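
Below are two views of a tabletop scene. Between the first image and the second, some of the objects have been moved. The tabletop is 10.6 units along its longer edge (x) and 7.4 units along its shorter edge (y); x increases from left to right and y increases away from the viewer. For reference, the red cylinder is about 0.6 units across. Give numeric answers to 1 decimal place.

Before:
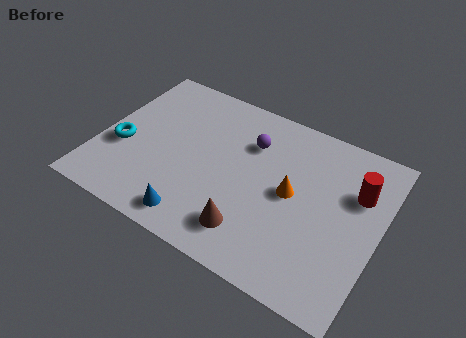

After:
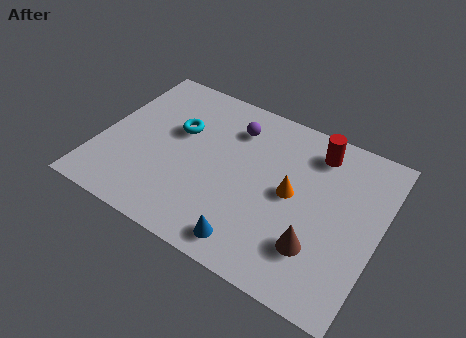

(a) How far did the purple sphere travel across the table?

0.8

The purple sphere moved from about (5.5, 5.3) to (4.8, 5.7), a distance of √(0.7² + 0.4²) ≈ 0.8.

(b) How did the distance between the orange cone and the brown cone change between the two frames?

-0.4

Before: roughly 2.6 units apart; after: 2.2. That's 0.4 units closer together.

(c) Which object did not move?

the orange cone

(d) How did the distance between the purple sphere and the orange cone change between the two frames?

+0.8

Before: roughly 2.3 units apart; after: 3.1. That's 0.8 units further apart.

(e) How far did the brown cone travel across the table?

2.5

From (6.1, 1.5) to (8.5, 2.0), the brown cone covered √(2.4² + 0.5²) ≈ 2.5 units.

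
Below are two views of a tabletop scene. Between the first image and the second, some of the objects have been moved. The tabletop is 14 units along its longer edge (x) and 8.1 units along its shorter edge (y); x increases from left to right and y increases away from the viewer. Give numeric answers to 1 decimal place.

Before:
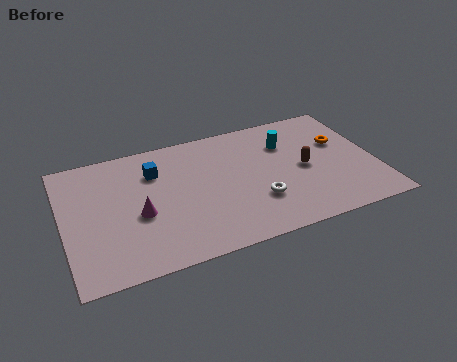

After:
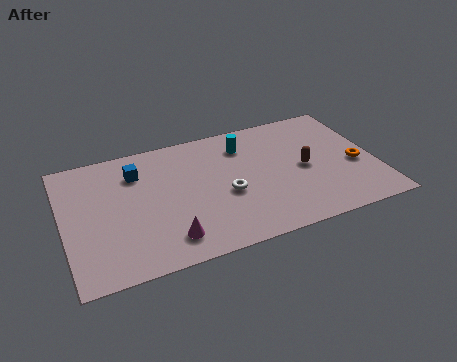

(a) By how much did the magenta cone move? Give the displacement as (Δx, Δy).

(1.1, -1.9)

From the two frames, the magenta cone sits at roughly (3.3, 3.4) before and (4.4, 1.5) after.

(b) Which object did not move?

the brown capsule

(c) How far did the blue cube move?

0.8

The blue cube was near (4.2, 5.9) before and (3.4, 6.1) after, so it travelled √(0.8² + 0.2²) ≈ 0.8 units.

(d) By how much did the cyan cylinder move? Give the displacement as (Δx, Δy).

(-1.9, 0.5)

The cyan cylinder was at about (10.2, 5.8) and moved to about (8.3, 6.3).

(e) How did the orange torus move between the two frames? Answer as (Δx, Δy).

(0.5, -1.7)

From the two frames, the orange torus sits at roughly (12.6, 5.1) before and (13.1, 3.4) after.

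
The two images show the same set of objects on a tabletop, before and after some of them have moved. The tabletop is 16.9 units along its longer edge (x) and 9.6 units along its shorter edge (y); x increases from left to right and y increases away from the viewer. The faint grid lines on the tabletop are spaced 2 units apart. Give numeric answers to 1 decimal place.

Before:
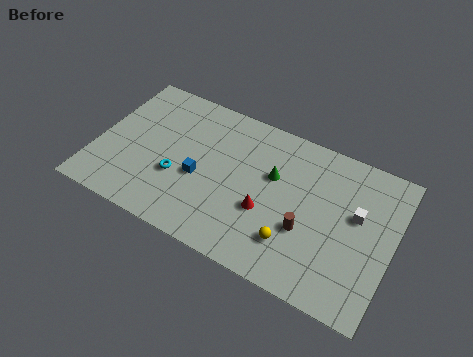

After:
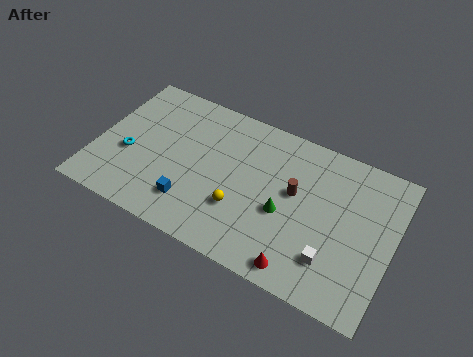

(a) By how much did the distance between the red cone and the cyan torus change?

+5.5

The distance was about 5.1 in the first image and 10.6 in the second, so they moved 5.5 units further apart.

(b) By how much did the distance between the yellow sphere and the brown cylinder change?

+2.4

They were about 1.3 units apart before and 3.7 after — 2.4 units further apart.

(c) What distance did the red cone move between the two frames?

3.4

The red cone moved from about (9.9, 3.6) to (12.2, 1.1), a distance of √(2.3² + 2.5²) ≈ 3.4.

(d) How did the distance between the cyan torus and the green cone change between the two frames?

+3.2

They were about 5.8 units apart before and 9.0 after — 3.2 units further apart.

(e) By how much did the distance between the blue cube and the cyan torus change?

+2.9

The distance was about 1.3 in the first image and 4.2 in the second, so they moved 2.9 units further apart.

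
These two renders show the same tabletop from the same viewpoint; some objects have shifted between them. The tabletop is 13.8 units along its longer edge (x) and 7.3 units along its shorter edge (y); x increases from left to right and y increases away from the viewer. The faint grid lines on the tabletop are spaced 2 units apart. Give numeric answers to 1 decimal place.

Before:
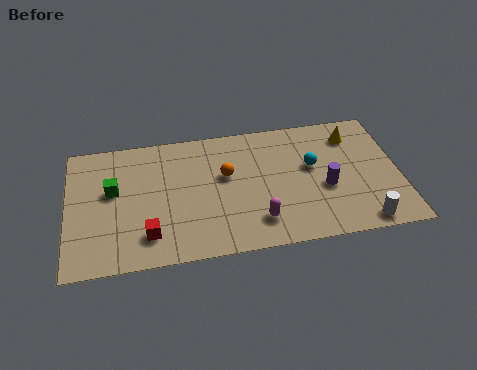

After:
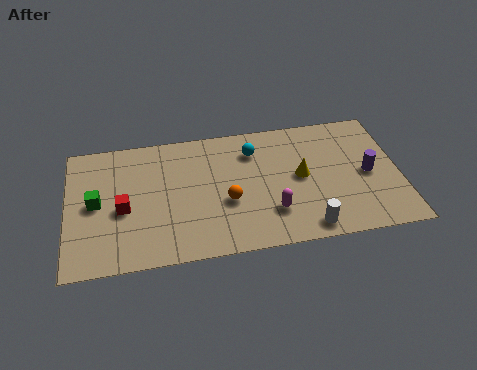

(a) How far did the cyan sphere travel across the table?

2.7

The cyan sphere was near (10.2, 4.3) before and (7.8, 5.6) after, so it travelled √(2.4² + 1.3²) ≈ 2.7 units.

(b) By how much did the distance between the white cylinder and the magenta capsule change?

-2.6

The distance was about 4.4 in the first image and 1.8 in the second, so they moved 2.6 units closer together.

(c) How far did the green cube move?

0.9

From (1.9, 4.3) to (1.2, 3.7), the green cube covered √(0.7² + 0.6²) ≈ 0.9 units.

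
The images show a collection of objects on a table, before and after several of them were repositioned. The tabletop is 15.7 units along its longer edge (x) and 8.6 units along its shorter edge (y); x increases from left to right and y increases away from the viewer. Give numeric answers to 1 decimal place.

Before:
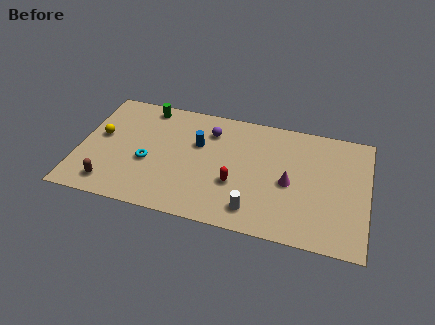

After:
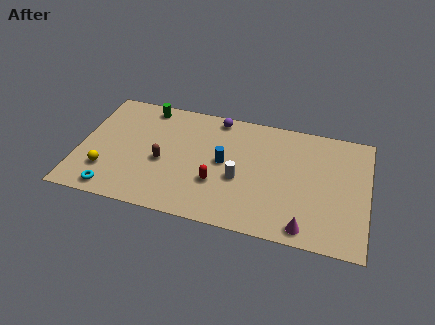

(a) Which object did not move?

the green cylinder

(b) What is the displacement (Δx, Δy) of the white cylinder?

(-0.9, 2.0)

The white cylinder started near (9.7, 1.5) and ended near (8.8, 3.5).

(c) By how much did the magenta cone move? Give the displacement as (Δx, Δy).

(1.0, -2.9)

The magenta cone was at about (11.5, 3.9) and moved to about (12.5, 1.0).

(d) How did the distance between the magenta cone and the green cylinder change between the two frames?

+2.3

They were about 8.9 units apart before and 11.2 after — 2.3 units further apart.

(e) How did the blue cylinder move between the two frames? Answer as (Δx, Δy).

(1.5, -1.0)

From the two frames, the blue cylinder sits at roughly (6.4, 5.5) before and (7.9, 4.5) after.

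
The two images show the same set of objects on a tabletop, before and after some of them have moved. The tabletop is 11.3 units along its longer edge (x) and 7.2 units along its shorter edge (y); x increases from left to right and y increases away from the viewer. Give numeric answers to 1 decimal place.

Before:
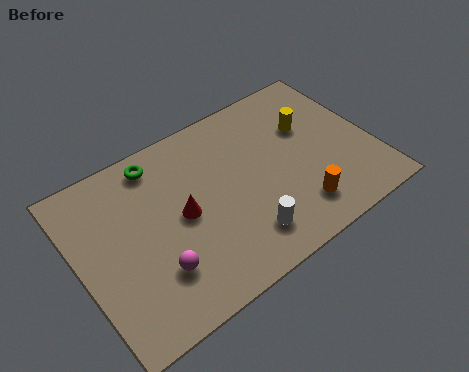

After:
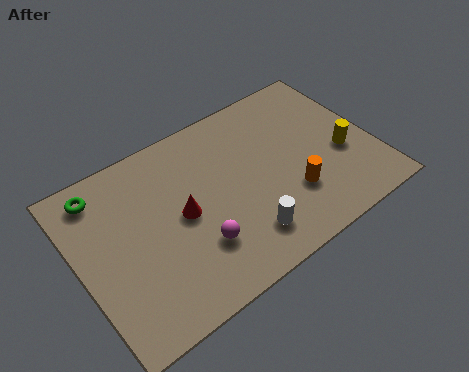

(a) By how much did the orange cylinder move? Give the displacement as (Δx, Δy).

(-0.1, 0.7)

From the two frames, the orange cylinder sits at roughly (8.0, 1.5) before and (7.9, 2.2) after.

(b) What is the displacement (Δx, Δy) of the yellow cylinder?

(1.0, -1.8)

The yellow cylinder was at about (9.1, 4.7) and moved to about (10.1, 2.9).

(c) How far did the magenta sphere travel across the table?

1.6

The magenta sphere moved from about (2.6, 2.0) to (4.2, 2.1), a distance of √(1.6² + 0.1²) ≈ 1.6.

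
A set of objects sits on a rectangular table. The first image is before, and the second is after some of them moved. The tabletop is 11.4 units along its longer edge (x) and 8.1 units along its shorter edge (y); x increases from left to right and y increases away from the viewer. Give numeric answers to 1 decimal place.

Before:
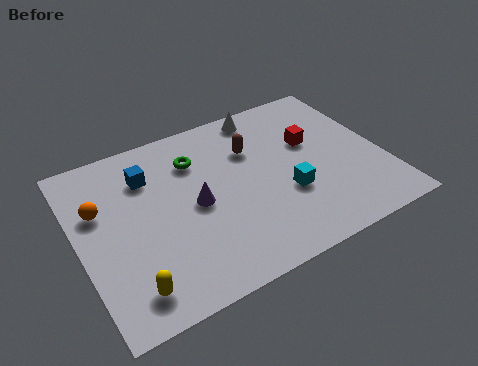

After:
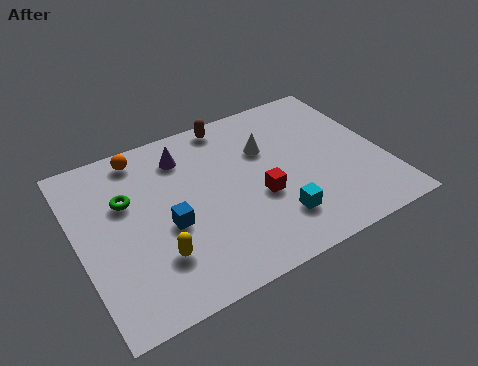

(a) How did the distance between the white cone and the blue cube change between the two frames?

-0.3

The distance was about 4.8 in the first image and 4.5 in the second, so they moved 0.3 units closer together.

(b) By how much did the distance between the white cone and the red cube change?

-0.4

The distance was about 2.7 in the first image and 2.3 in the second, so they moved 0.4 units closer together.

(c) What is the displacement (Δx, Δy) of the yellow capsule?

(1.1, 0.9)

From the two frames, the yellow capsule sits at roughly (1.5, 1.3) before and (2.6, 2.2) after.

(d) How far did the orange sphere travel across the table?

2.6

The orange sphere moved from about (0.9, 5.2) to (2.7, 7.1), a distance of √(1.8² + 1.9²) ≈ 2.6.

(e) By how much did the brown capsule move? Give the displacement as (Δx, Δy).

(-0.6, 1.7)

From the two frames, the brown capsule sits at roughly (6.7, 5.6) before and (6.1, 7.3) after.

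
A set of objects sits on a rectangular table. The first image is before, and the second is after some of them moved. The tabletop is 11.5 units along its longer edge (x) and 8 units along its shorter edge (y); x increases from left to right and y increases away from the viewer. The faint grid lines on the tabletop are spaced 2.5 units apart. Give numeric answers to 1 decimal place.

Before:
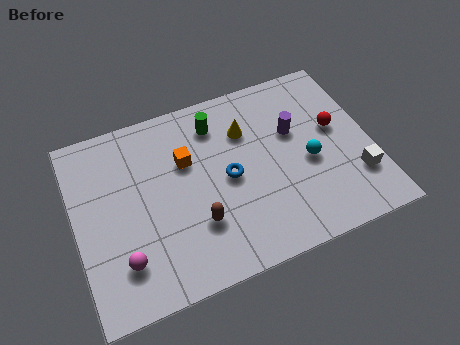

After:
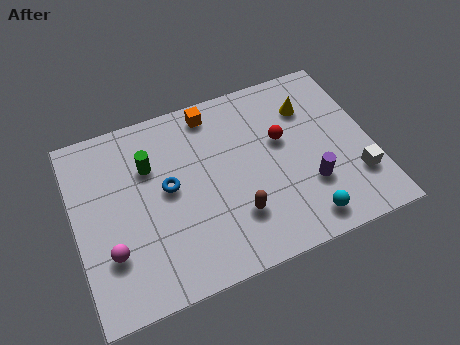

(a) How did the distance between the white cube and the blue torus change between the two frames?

+2.3

The distance was about 5.1 in the first image and 7.4 in the second, so they moved 2.3 units further apart.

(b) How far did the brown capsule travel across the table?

1.5

The brown capsule was near (4.5, 2.4) before and (6.0, 2.2) after, so it travelled √(1.5² + 0.2²) ≈ 1.5 units.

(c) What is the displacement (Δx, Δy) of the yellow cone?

(2.5, 0.2)

The yellow cone started near (6.8, 5.7) and ended near (9.3, 5.9).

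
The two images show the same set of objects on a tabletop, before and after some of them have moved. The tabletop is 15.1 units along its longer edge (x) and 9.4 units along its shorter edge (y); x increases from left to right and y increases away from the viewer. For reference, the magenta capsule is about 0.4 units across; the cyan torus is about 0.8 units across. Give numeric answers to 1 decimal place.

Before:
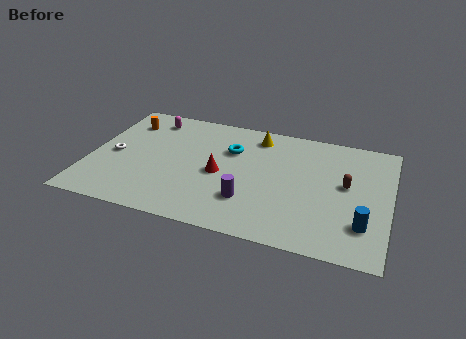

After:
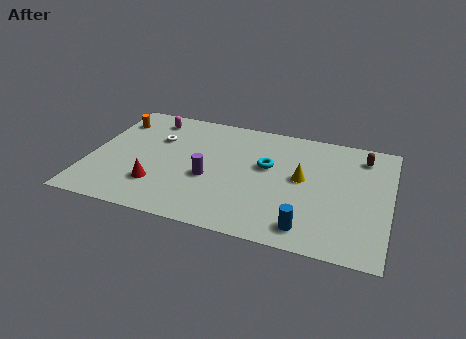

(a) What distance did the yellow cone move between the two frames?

3.8

From (8.2, 7.9) to (10.7, 5.1), the yellow cone covered √(2.5² + 2.8²) ≈ 3.8 units.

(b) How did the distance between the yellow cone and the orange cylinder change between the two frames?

+3.3

They were about 6.7 units apart before and 10.0 after — 3.3 units further apart.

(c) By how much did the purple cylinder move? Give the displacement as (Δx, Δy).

(-2.1, 1.2)

From the two frames, the purple cylinder sits at roughly (8.2, 2.6) before and (6.1, 3.8) after.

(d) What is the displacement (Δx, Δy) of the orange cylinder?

(-0.6, 0.0)

The orange cylinder started near (1.5, 7.3) and ended near (0.9, 7.3).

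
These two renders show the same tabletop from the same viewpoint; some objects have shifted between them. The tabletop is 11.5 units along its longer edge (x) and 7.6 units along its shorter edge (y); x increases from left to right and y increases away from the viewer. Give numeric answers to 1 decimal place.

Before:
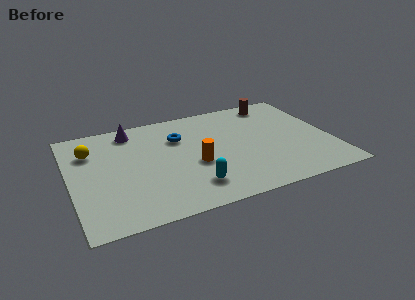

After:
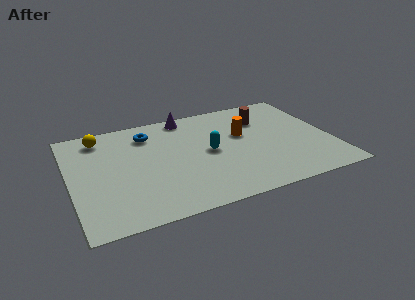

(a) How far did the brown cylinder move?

1.3

From (9.4, 6.6) to (8.7, 5.5), the brown cylinder covered √(0.7² + 1.1²) ≈ 1.3 units.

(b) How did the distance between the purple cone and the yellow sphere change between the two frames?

+1.8

Before: roughly 2.1 units apart; after: 3.9. That's 1.8 units further apart.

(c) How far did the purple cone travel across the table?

2.5

The purple cone was near (2.9, 6.5) before and (5.4, 6.8) after, so it travelled √(2.5² + 0.3²) ≈ 2.5 units.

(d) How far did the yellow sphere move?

1.0

The yellow sphere was near (1.0, 5.5) before and (1.5, 6.4) after, so it travelled √(0.5² + 0.9²) ≈ 1.0 units.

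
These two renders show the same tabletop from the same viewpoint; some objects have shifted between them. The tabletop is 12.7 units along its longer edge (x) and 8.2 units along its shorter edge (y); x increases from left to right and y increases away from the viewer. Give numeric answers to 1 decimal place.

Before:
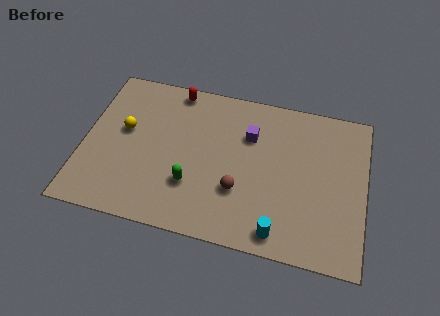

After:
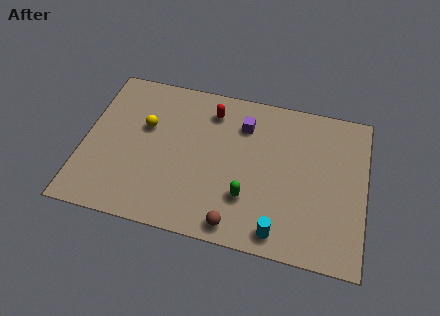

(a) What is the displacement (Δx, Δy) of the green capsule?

(2.5, -0.1)

The green capsule started near (5.0, 2.5) and ended near (7.5, 2.4).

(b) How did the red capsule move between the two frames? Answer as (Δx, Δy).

(1.7, -0.8)

From the two frames, the red capsule sits at roughly (3.9, 7.4) before and (5.6, 6.6) after.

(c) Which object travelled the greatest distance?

the green capsule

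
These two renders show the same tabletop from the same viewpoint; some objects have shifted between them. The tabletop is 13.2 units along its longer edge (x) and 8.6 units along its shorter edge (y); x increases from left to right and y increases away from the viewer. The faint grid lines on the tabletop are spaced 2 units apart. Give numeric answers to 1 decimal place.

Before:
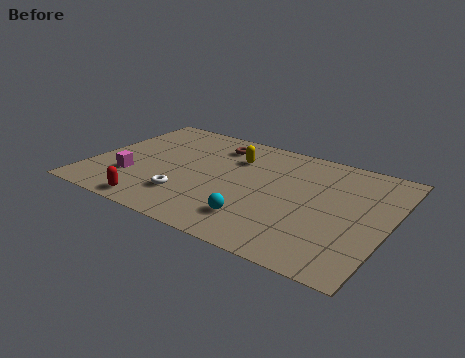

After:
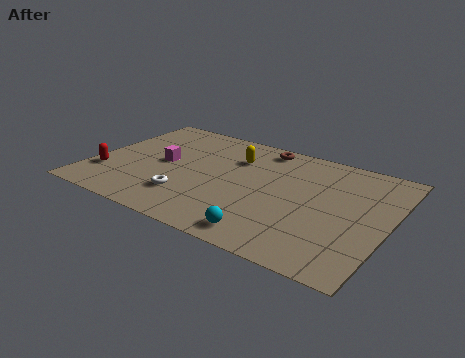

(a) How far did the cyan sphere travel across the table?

1.0

The cyan sphere moved from about (7.8, 1.9) to (8.4, 1.1), a distance of √(0.6² + 0.8²) ≈ 1.0.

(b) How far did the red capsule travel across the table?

3.0

From (3.4, 0.9) to (0.8, 2.4), the red capsule covered √(2.6² + 1.5²) ≈ 3.0 units.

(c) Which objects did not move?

the yellow capsule and the white torus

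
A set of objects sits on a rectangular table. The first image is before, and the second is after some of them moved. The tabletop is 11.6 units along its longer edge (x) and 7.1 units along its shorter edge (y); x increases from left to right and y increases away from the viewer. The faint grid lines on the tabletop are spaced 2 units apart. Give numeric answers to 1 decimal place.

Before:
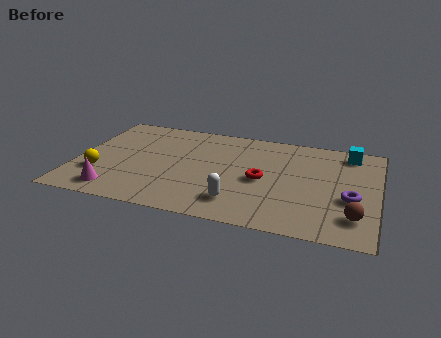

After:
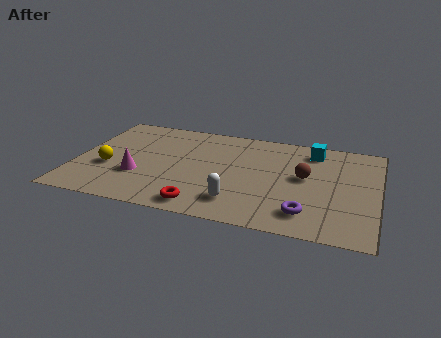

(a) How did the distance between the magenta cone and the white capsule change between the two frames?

-0.7

The distance was about 4.7 in the first image and 4.0 in the second, so they moved 0.7 units closer together.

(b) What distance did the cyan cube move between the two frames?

1.4

The cyan cube moved from about (10.4, 6.1) to (9.0, 5.9), a distance of √(1.4² + 0.2²) ≈ 1.4.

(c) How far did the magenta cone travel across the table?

1.5

From (1.7, 1.1) to (2.5, 2.4), the magenta cone covered √(0.8² + 1.3²) ≈ 1.5 units.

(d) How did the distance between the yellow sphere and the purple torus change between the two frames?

-1.8

The distance was about 9.6 in the first image and 7.8 in the second, so they moved 1.8 units closer together.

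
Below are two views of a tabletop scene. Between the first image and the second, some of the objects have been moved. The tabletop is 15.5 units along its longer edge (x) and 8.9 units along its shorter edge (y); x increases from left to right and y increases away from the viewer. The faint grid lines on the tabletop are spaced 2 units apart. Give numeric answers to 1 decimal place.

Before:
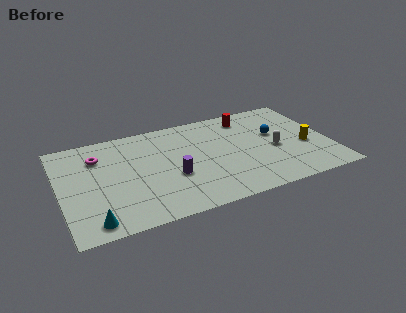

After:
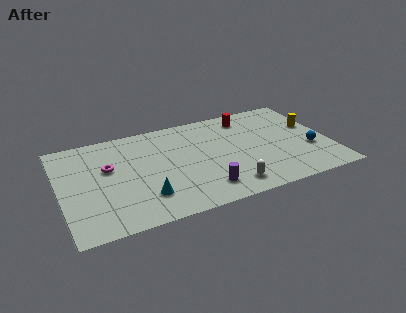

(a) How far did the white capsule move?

3.9

The white capsule moved from about (12.3, 3.9) to (9.3, 1.4), a distance of √(3.0² + 2.5²) ≈ 3.9.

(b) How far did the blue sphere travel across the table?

2.8

The blue sphere was near (12.5, 5.3) before and (14.3, 3.2) after, so it travelled √(1.8² + 2.1²) ≈ 2.8 units.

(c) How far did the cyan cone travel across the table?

3.2

The cyan cone was near (1.6, 1.1) before and (4.6, 2.2) after, so it travelled √(3.0² + 1.1²) ≈ 3.2 units.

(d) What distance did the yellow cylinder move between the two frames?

1.9

The yellow cylinder moved from about (14.1, 3.6) to (14.7, 5.4), a distance of √(0.6² + 1.8²) ≈ 1.9.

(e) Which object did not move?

the red cylinder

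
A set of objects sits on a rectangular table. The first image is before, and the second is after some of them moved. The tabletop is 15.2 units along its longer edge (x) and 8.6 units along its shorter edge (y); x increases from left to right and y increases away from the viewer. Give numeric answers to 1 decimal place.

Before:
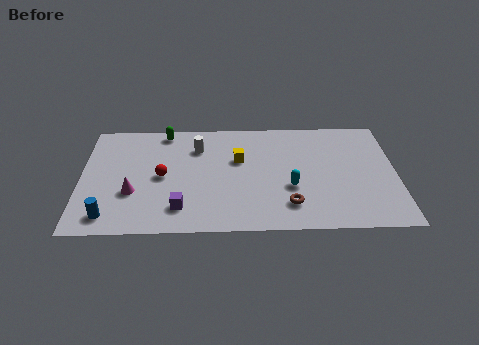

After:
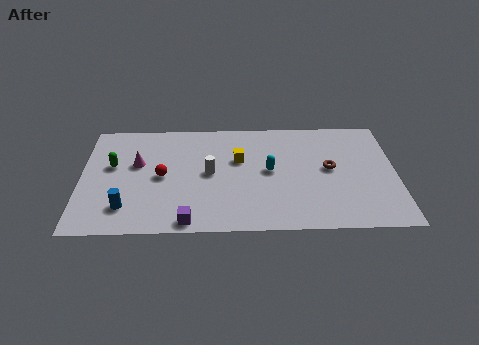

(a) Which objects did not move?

the yellow cube and the red sphere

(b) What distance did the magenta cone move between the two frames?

2.2

The magenta cone was near (2.5, 3.0) before and (2.7, 5.2) after, so it travelled √(0.2² + 2.2²) ≈ 2.2 units.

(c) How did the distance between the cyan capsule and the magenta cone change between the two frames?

-1.2

Before: roughly 7.6 units apart; after: 6.4. That's 1.2 units closer together.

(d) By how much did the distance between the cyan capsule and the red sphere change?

-1.1

The distance was about 6.3 in the first image and 5.2 in the second, so they moved 1.1 units closer together.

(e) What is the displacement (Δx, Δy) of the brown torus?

(2.0, 2.7)

The brown torus started near (10.0, 1.9) and ended near (12.0, 4.6).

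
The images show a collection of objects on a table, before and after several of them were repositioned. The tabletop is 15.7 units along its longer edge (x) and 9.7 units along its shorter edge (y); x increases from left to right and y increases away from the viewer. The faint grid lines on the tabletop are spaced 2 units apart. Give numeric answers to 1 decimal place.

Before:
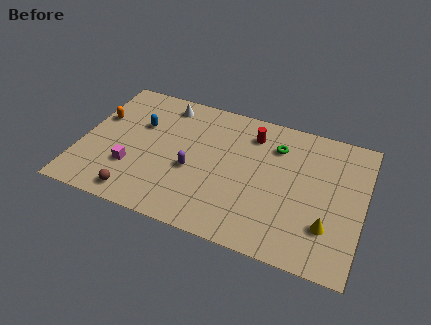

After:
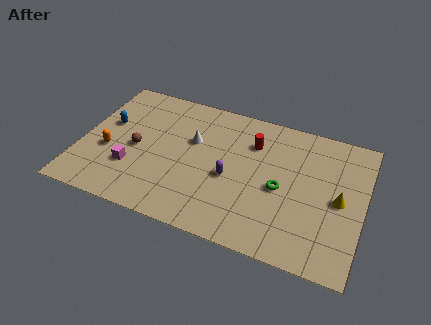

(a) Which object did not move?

the magenta cube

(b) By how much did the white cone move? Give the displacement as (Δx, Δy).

(1.8, -2.2)

The white cone started near (4.3, 8.3) and ended near (6.1, 6.1).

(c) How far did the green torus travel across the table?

2.9

The green torus moved from about (10.7, 7.3) to (11.2, 4.4), a distance of √(0.5² + 2.9²) ≈ 2.9.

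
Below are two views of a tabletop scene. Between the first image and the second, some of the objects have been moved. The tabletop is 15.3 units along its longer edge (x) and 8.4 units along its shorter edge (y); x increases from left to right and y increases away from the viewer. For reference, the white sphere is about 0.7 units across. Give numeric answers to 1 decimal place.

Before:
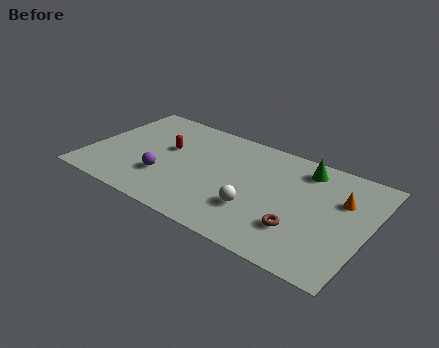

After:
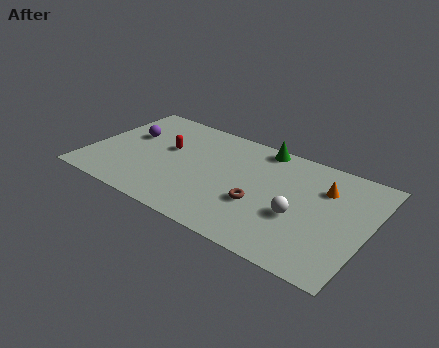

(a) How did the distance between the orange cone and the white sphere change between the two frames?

-2.3

The distance was about 5.2 in the first image and 2.9 in the second, so they moved 2.3 units closer together.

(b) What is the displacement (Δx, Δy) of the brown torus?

(-2.3, 0.7)

The brown torus started near (11.9, 2.4) and ended near (9.6, 3.1).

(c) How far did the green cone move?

2.6

The green cone was near (11.5, 7.0) before and (9.0, 7.6) after, so it travelled √(2.5² + 0.6²) ≈ 2.6 units.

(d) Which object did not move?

the red capsule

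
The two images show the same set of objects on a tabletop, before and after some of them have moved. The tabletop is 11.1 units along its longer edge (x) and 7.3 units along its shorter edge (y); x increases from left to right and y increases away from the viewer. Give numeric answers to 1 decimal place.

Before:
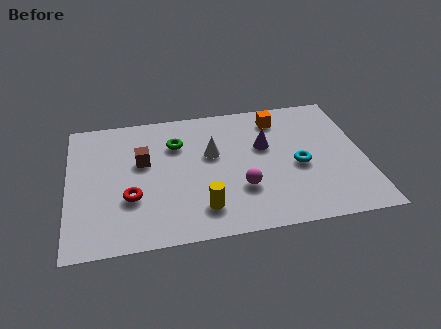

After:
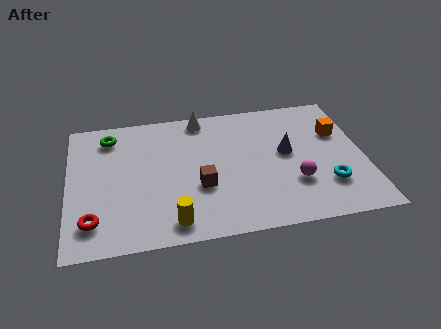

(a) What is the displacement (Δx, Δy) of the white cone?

(-0.3, 2.1)

The white cone was at about (5.4, 4.4) and moved to about (5.1, 6.5).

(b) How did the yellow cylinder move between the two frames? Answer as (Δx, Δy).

(-1.1, -0.5)

From the two frames, the yellow cylinder sits at roughly (4.9, 1.5) before and (3.8, 1.0) after.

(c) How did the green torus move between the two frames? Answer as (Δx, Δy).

(-2.5, 0.8)

From the two frames, the green torus sits at roughly (4.1, 5.2) before and (1.6, 6.0) after.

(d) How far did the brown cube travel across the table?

2.7

The brown cube moved from about (2.8, 4.4) to (4.9, 2.7), a distance of √(2.1² + 1.7²) ≈ 2.7.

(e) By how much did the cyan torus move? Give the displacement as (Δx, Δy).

(1.0, -1.2)

The cyan torus started near (8.6, 3.2) and ended near (9.6, 2.0).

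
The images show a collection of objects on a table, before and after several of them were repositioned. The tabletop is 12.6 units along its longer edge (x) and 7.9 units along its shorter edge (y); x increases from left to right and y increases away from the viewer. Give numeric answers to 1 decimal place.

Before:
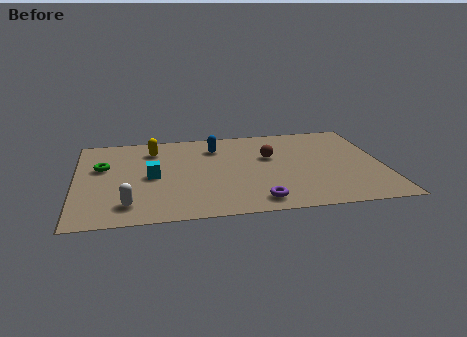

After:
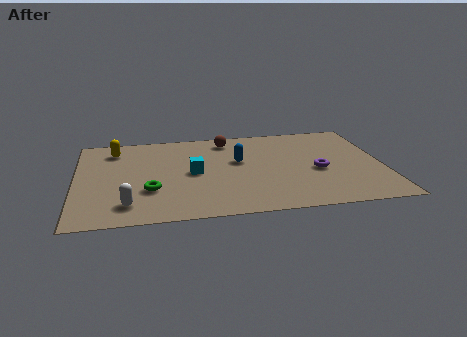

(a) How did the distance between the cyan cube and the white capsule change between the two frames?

+1.1

They were about 2.5 units apart before and 3.6 after — 1.1 units further apart.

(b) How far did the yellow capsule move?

1.6

From (3.2, 6.2) to (1.6, 6.4), the yellow capsule covered √(1.6² + 0.2²) ≈ 1.6 units.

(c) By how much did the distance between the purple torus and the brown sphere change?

+1.0

Before: roughly 3.9 units apart; after: 4.9. That's 1.0 units further apart.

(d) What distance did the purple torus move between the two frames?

3.5

The purple torus was near (7.3, 1.1) before and (9.9, 3.4) after, so it travelled √(2.6² + 2.3²) ≈ 3.5 units.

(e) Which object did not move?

the white capsule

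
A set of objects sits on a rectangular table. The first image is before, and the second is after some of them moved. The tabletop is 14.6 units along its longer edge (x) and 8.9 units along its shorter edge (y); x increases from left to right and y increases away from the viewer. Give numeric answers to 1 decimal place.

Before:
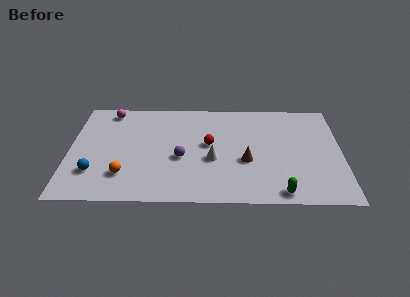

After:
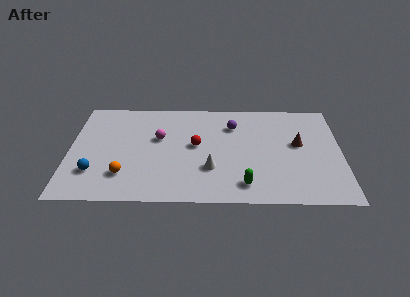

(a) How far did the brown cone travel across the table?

3.2

The brown cone moved from about (9.5, 3.5) to (12.3, 5.0), a distance of √(2.8² + 1.5²) ≈ 3.2.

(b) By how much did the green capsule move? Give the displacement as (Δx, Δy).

(-1.9, 0.6)

From the two frames, the green capsule sits at roughly (11.3, 0.9) before and (9.4, 1.5) after.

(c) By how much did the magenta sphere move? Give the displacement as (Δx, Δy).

(2.7, -2.4)

The magenta sphere started near (2.1, 7.8) and ended near (4.8, 5.4).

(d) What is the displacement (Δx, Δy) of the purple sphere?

(2.8, 2.9)

The purple sphere started near (6.0, 3.7) and ended near (8.8, 6.6).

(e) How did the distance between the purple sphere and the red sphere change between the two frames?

+0.8

The distance was about 1.9 in the first image and 2.7 in the second, so they moved 0.8 units further apart.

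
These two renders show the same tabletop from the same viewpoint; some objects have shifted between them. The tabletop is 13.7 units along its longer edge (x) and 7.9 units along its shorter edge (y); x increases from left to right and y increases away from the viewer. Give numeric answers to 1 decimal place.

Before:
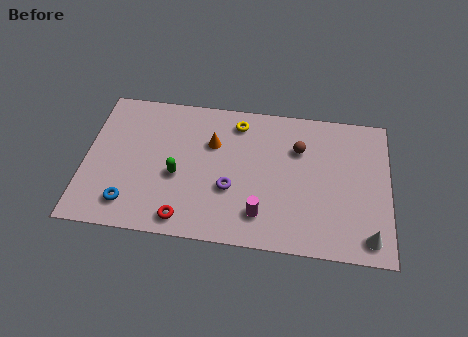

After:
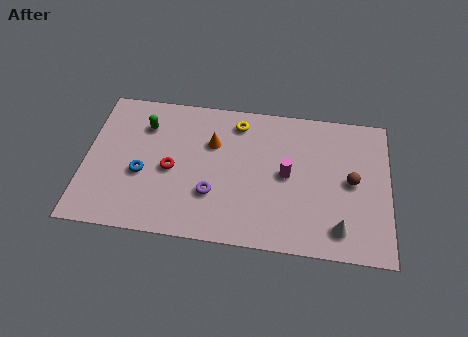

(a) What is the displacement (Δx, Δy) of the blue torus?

(0.5, 1.7)

From the two frames, the blue torus sits at roughly (2.1, 1.5) before and (2.6, 3.2) after.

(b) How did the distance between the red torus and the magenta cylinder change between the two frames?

+1.7

They were about 3.5 units apart before and 5.2 after — 1.7 units further apart.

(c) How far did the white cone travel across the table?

1.3

The white cone moved from about (12.8, 1.1) to (11.5, 1.4), a distance of √(1.3² + 0.3²) ≈ 1.3.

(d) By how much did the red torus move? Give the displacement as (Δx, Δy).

(-0.7, 2.6)

From the two frames, the red torus sits at roughly (4.6, 1.0) before and (3.9, 3.6) after.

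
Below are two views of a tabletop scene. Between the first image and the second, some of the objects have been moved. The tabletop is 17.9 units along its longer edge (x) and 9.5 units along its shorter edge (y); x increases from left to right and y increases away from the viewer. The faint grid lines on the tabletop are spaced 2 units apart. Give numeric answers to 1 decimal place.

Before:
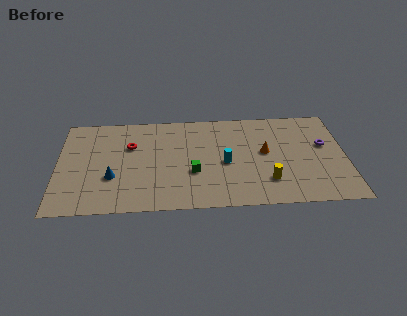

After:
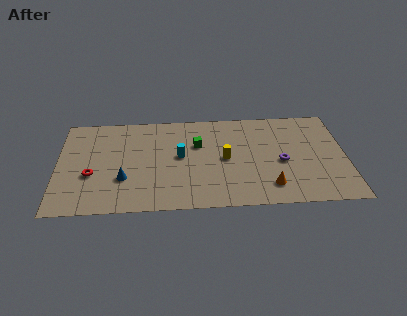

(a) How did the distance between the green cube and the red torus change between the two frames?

+2.3

Before: roughly 4.8 units apart; after: 7.1. That's 2.3 units further apart.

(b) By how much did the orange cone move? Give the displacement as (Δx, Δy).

(0.2, -3.3)

The orange cone was at about (12.9, 5.2) and moved to about (13.1, 1.9).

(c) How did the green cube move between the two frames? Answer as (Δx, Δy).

(0.3, 2.7)

The green cube started near (8.4, 3.5) and ended near (8.7, 6.2).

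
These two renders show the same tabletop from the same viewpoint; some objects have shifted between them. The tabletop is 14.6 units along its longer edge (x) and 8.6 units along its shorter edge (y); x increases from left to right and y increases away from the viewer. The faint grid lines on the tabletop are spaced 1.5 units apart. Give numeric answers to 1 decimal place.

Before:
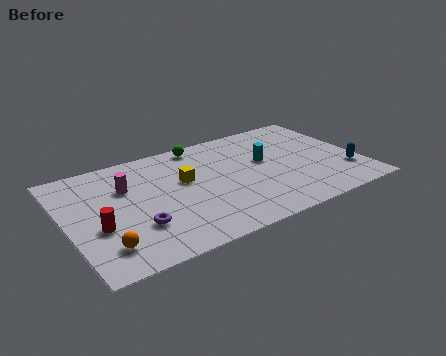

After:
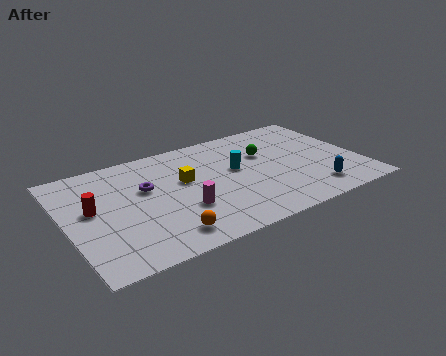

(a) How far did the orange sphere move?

2.9

The orange sphere was near (1.5, 1.8) before and (4.4, 1.4) after, so it travelled √(2.9² + 0.4²) ≈ 2.9 units.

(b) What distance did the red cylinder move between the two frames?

1.5

From (1.4, 3.3) to (1.3, 4.8), the red cylinder covered √(0.1² + 1.5²) ≈ 1.5 units.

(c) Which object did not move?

the yellow cube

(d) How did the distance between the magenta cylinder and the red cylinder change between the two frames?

+1.6

The distance was about 3.0 in the first image and 4.6 in the second, so they moved 1.6 units further apart.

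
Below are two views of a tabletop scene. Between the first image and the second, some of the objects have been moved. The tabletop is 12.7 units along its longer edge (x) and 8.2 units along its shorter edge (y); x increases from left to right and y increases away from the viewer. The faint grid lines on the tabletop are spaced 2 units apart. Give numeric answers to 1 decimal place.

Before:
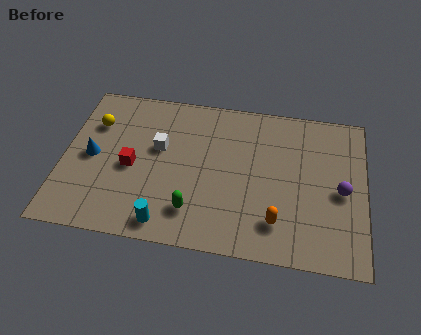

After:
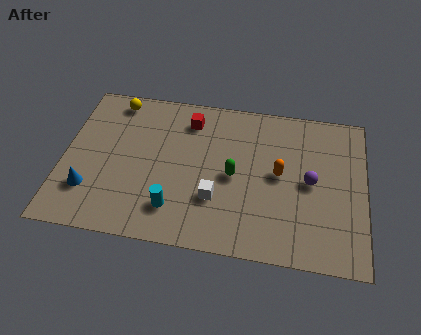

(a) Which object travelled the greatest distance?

the red cube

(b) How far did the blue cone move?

1.8

The blue cone moved from about (1.2, 4.0) to (1.2, 2.2), a distance of √(0.0² + 1.8²) ≈ 1.8.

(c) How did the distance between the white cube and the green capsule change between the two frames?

-2.0

They were about 3.5 units apart before and 1.5 after — 2.0 units closer together.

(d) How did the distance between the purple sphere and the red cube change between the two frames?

-3.0

They were about 8.8 units apart before and 5.8 after — 3.0 units closer together.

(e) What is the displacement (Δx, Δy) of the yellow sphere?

(0.8, 1.4)

The yellow sphere was at about (1.2, 5.8) and moved to about (2.0, 7.2).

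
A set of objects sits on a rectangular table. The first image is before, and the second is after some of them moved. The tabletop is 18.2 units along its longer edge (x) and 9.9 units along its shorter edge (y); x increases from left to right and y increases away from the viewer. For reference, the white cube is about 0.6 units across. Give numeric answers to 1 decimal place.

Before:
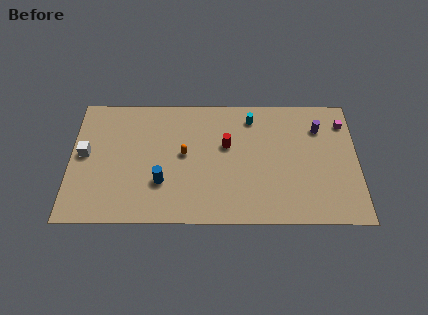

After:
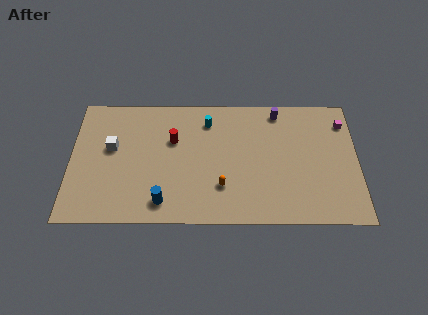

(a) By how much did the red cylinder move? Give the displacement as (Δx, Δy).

(-3.4, 0.4)

The red cylinder was at about (9.9, 6.0) and moved to about (6.5, 6.4).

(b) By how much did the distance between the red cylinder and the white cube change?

-5.1

They were about 9.0 units apart before and 3.9 after — 5.1 units closer together.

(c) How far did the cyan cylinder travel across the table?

2.8

The cyan cylinder moved from about (11.5, 8.2) to (8.7, 7.9), a distance of √(2.8² + 0.3²) ≈ 2.8.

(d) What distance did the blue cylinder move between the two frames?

1.5

The blue cylinder moved from about (5.8, 3.1) to (5.9, 1.6), a distance of √(0.1² + 1.5²) ≈ 1.5.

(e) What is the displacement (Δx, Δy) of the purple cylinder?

(-2.6, 1.3)

The purple cylinder started near (15.8, 7.4) and ended near (13.2, 8.7).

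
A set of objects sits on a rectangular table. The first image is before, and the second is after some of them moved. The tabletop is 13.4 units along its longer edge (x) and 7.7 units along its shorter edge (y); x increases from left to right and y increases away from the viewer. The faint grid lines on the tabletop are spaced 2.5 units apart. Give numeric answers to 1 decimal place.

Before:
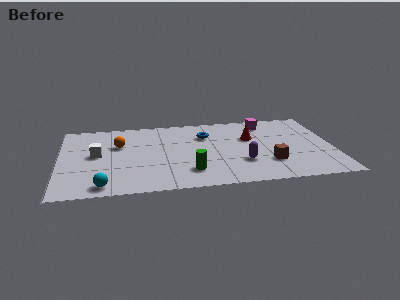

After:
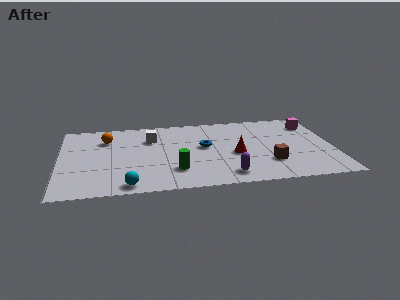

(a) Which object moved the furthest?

the white cube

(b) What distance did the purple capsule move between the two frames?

1.4

The purple capsule moved from about (8.9, 2.4) to (8.1, 1.2), a distance of √(0.8² + 1.2²) ≈ 1.4.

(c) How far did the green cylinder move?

0.7

From (6.3, 1.8) to (5.6, 2.0), the green cylinder covered √(0.7² + 0.2²) ≈ 0.7 units.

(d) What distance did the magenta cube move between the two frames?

2.3

The magenta cube was near (10.2, 6.4) before and (12.5, 6.0) after, so it travelled √(2.3² + 0.4²) ≈ 2.3 units.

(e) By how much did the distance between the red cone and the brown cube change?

-0.9

Before: roughly 2.8 units apart; after: 1.9. That's 0.9 units closer together.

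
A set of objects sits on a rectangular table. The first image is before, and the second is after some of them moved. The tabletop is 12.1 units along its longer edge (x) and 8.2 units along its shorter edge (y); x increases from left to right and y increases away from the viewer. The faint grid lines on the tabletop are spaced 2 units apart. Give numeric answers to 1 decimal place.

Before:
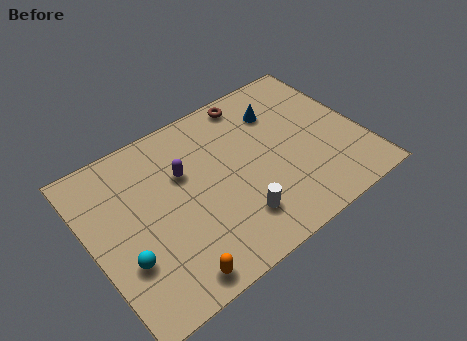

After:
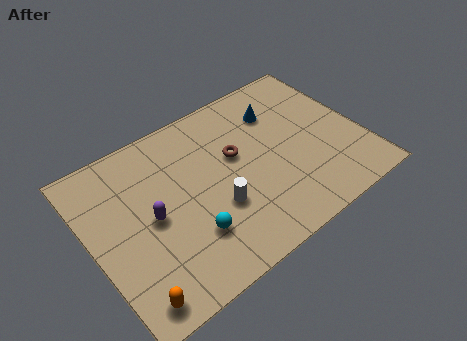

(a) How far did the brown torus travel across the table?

2.7

The brown torus was near (7.8, 7.3) before and (6.6, 4.9) after, so it travelled √(1.2² + 2.4²) ≈ 2.7 units.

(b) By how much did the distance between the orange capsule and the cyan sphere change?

+0.7

They were about 2.5 units apart before and 3.2 after — 0.7 units further apart.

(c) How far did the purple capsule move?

2.1

From (4.3, 5.3) to (2.6, 4.0), the purple capsule covered √(1.7² + 1.3²) ≈ 2.1 units.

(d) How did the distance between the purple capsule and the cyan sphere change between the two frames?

-1.8

They were about 4.0 units apart before and 2.2 after — 1.8 units closer together.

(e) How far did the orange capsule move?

1.8

The orange capsule was near (2.9, 0.9) before and (1.1, 1.0) after, so it travelled √(1.8² + 0.1²) ≈ 1.8 units.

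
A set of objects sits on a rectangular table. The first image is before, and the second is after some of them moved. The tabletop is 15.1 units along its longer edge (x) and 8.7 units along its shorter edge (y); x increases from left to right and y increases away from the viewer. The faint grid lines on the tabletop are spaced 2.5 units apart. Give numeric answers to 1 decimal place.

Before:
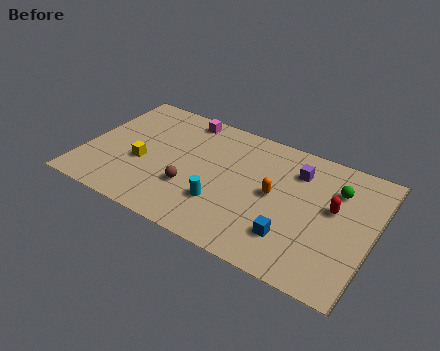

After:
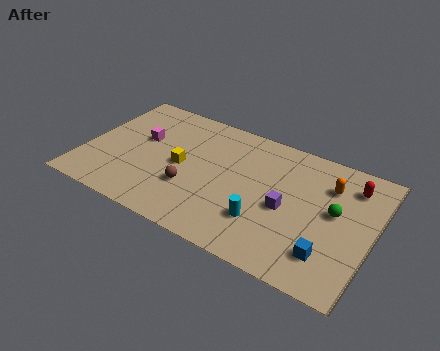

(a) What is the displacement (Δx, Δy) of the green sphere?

(0.1, -1.5)

From the two frames, the green sphere sits at roughly (13.0, 6.3) before and (13.1, 4.8) after.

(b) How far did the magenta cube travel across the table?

3.1

The magenta cube was near (4.7, 7.7) before and (2.8, 5.2) after, so it travelled √(1.9² + 2.5²) ≈ 3.1 units.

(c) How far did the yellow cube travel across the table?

2.1

The yellow cube was near (3.1, 3.5) before and (5.1, 4.2) after, so it travelled √(2.0² + 0.7²) ≈ 2.1 units.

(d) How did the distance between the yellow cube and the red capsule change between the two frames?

-1.0

The distance was about 10.0 in the first image and 9.0 in the second, so they moved 1.0 units closer together.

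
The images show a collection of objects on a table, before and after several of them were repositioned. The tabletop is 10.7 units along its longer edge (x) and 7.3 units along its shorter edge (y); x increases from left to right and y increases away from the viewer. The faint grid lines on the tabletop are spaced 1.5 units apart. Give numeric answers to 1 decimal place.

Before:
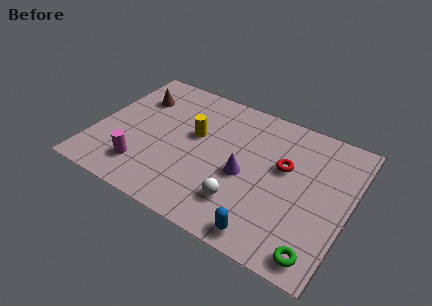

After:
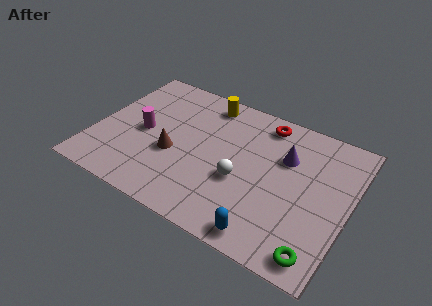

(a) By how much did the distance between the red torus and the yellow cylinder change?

-1.3

They were about 3.8 units apart before and 2.5 after — 1.3 units closer together.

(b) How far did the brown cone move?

3.1

The brown cone was near (1.4, 5.3) before and (3.4, 2.9) after, so it travelled √(2.0² + 2.4²) ≈ 3.1 units.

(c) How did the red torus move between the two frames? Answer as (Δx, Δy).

(-1.1, 1.9)

From the two frames, the red torus sits at roughly (7.9, 4.4) before and (6.8, 6.3) after.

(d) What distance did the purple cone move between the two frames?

2.3

The purple cone moved from about (6.4, 3.2) to (7.9, 4.9), a distance of √(1.5² + 1.7²) ≈ 2.3.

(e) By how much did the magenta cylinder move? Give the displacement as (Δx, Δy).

(-0.3, 1.9)

The magenta cylinder started near (2.3, 1.6) and ended near (2.0, 3.5).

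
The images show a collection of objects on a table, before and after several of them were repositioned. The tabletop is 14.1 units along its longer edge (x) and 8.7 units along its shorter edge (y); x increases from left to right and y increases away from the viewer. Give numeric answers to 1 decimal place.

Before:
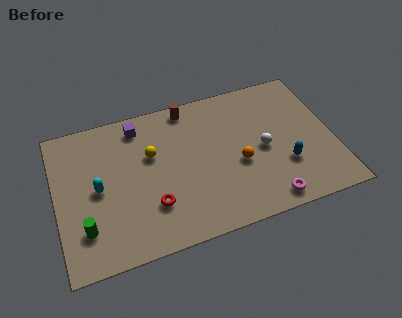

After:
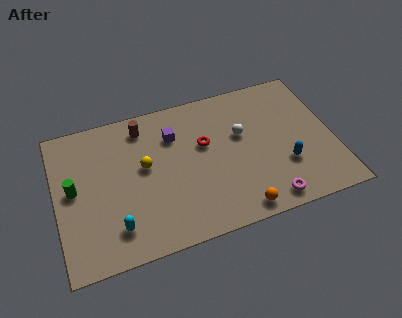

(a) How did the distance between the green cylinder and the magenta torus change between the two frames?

+1.0

They were about 9.2 units apart before and 10.2 after — 1.0 units further apart.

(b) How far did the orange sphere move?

2.7

The orange sphere was near (9.2, 3.6) before and (8.9, 0.9) after, so it travelled √(0.3² + 2.7²) ≈ 2.7 units.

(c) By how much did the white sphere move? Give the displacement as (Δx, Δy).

(-1.0, 1.2)

The white sphere started near (10.5, 4.1) and ended near (9.5, 5.3).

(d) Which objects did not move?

the blue capsule and the magenta torus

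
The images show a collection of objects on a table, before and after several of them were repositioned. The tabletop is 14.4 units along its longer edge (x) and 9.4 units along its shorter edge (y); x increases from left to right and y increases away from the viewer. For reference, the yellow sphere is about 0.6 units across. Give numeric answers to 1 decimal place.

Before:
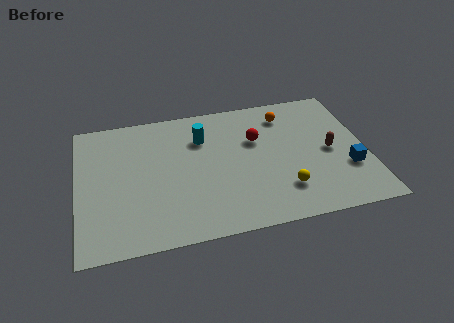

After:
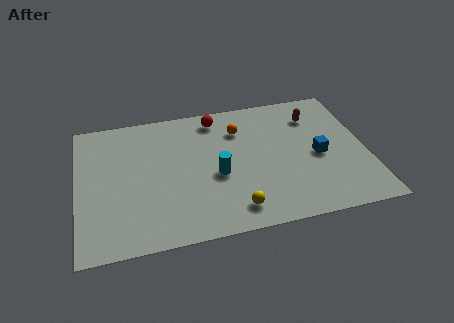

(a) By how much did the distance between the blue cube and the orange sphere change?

-0.6

They were about 5.3 units apart before and 4.7 after — 0.6 units closer together.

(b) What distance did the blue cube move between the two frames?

1.8

The blue cube was near (13.4, 3.1) before and (12.0, 4.3) after, so it travelled √(1.4² + 1.2²) ≈ 1.8 units.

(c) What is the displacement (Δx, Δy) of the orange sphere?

(-2.4, -0.6)

The orange sphere was at about (10.6, 7.6) and moved to about (8.2, 7.0).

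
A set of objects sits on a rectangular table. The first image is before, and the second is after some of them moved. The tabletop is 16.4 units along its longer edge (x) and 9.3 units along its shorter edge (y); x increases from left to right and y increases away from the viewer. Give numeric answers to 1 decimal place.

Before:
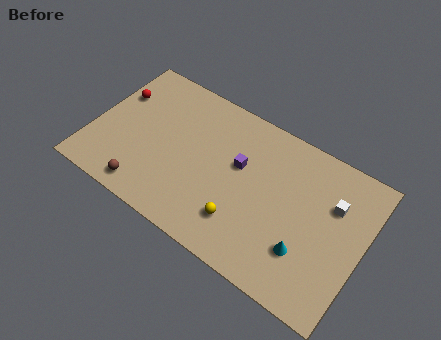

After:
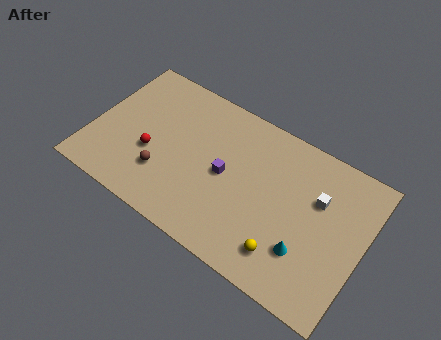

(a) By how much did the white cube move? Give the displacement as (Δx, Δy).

(-0.9, -0.2)

From the two frames, the white cube sits at roughly (14.4, 6.3) before and (13.5, 6.1) after.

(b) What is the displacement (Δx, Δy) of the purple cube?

(-0.7, -1.0)

The purple cube started near (8.8, 5.6) and ended near (8.1, 4.6).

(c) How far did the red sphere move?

3.8

From (1.0, 6.3) to (3.7, 3.6), the red sphere covered √(2.7² + 2.7²) ≈ 3.8 units.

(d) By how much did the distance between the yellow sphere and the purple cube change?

+1.5

Before: roughly 3.4 units apart; after: 4.9. That's 1.5 units further apart.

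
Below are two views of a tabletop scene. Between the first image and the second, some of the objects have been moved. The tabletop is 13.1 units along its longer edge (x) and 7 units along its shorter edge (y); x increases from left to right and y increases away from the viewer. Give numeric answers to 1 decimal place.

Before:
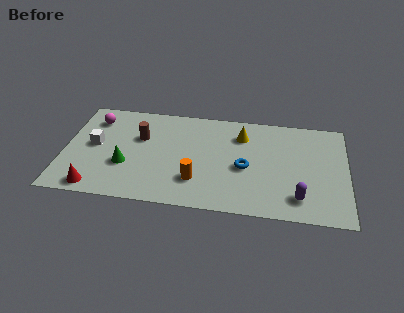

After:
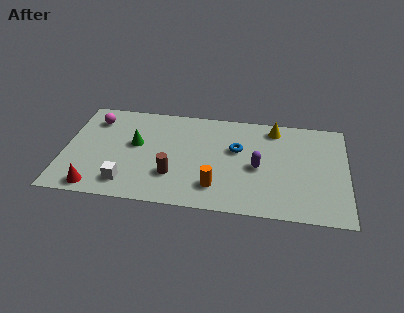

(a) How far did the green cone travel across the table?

1.6

The green cone moved from about (2.9, 2.5) to (3.3, 4.0), a distance of √(0.4² + 1.5²) ≈ 1.6.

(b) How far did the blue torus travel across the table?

1.3

From (8.4, 3.1) to (8.0, 4.3), the blue torus covered √(0.4² + 1.2²) ≈ 1.3 units.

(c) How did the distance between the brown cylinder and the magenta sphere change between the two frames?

+2.7

The distance was about 2.4 in the first image and 5.1 in the second, so they moved 2.7 units further apart.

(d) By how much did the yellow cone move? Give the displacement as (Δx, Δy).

(1.5, 0.7)

From the two frames, the yellow cone sits at roughly (8.2, 5.3) before and (9.7, 6.0) after.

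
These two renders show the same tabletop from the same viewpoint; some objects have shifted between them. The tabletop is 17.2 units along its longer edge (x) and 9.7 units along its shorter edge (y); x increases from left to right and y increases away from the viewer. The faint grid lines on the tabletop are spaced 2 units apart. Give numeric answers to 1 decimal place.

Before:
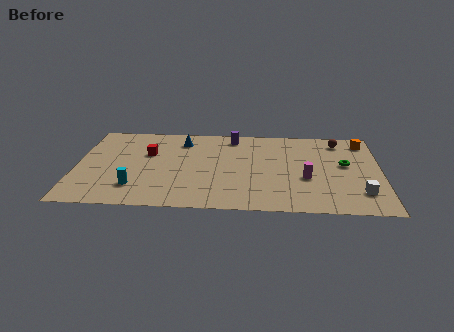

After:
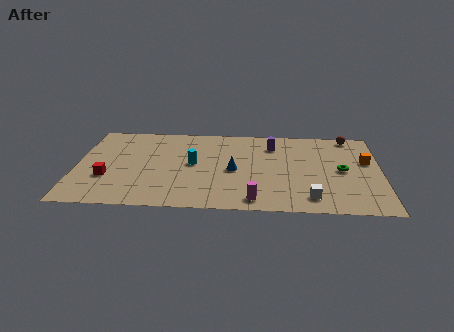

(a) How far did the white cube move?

2.9

From (16.0, 2.3) to (13.2, 1.6), the white cube covered √(2.8² + 0.7²) ≈ 2.9 units.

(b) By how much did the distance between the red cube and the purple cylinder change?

+4.9

Before: roughly 5.3 units apart; after: 10.2. That's 4.9 units further apart.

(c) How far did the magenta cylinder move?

3.9

The magenta cylinder was near (13.0, 3.8) before and (10.1, 1.2) after, so it travelled √(2.9² + 2.6²) ≈ 3.9 units.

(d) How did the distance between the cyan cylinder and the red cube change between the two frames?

+1.2

They were about 3.9 units apart before and 5.1 after — 1.2 units further apart.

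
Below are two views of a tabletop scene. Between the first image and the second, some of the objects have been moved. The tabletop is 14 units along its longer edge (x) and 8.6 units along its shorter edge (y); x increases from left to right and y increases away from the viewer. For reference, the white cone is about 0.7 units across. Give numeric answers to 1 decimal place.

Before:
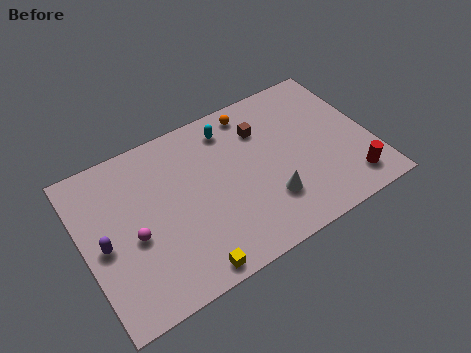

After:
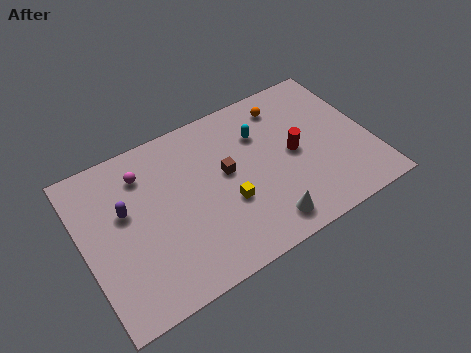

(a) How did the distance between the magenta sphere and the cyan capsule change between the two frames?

-0.5

They were about 6.2 units apart before and 5.7 after — 0.5 units closer together.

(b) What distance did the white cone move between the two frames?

1.2

The white cone moved from about (8.7, 2.4) to (8.3, 1.3), a distance of √(0.4² + 1.1²) ≈ 1.2.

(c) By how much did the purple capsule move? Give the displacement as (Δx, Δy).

(1.2, 1.2)

From the two frames, the purple capsule sits at roughly (0.9, 4.0) before and (2.1, 5.2) after.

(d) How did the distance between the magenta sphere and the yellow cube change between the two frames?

+1.4

Before: roughly 3.6 units apart; after: 5.0. That's 1.4 units further apart.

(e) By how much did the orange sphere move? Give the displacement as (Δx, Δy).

(1.6, -0.4)

The orange sphere was at about (8.7, 7.5) and moved to about (10.3, 7.1).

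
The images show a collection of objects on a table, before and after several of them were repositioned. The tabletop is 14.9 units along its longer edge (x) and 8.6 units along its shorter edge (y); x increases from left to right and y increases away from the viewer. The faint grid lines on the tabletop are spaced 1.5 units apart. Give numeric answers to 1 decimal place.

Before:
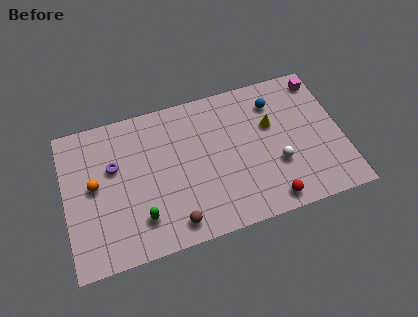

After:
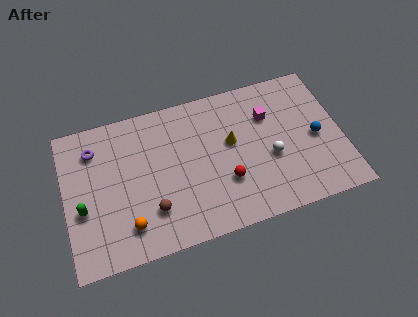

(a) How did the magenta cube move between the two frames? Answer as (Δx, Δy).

(-3.0, -1.4)

The magenta cube started near (14.1, 7.4) and ended near (11.1, 6.0).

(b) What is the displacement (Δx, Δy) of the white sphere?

(-0.3, 0.5)

From the two frames, the white sphere sits at roughly (11.3, 3.0) before and (11.0, 3.5) after.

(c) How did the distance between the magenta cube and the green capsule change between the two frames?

-1.0

Before: roughly 11.5 units apart; after: 10.5. That's 1.0 units closer together.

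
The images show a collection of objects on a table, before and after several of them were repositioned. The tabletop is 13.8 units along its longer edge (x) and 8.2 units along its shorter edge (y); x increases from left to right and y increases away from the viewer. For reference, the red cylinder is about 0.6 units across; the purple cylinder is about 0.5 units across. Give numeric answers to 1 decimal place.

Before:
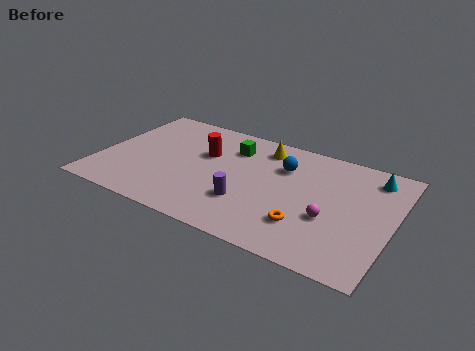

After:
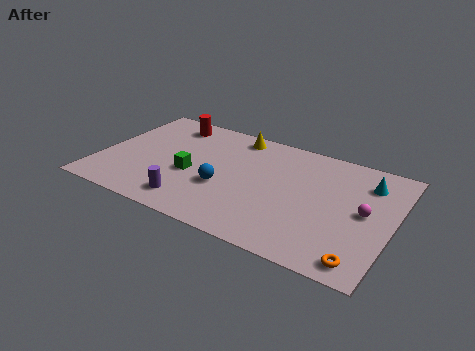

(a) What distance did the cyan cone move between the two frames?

0.5

From (12.6, 6.8) to (12.4, 6.3), the cyan cone covered √(0.2² + 0.5²) ≈ 0.5 units.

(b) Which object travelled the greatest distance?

the blue sphere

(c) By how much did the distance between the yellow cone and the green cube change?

+2.6

They were about 1.5 units apart before and 4.1 after — 2.6 units further apart.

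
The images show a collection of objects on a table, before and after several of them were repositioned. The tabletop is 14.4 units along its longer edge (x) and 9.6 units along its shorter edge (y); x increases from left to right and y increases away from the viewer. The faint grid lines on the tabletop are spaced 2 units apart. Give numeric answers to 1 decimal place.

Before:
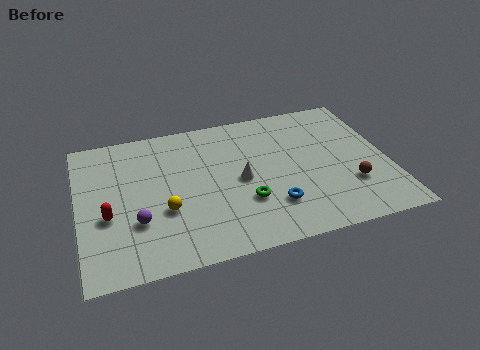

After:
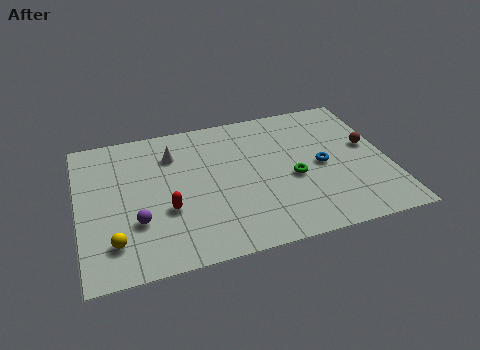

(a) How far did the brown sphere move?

2.7

From (12.5, 2.9) to (13.6, 5.4), the brown sphere covered √(1.1² + 2.5²) ≈ 2.7 units.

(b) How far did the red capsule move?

2.7

The red capsule moved from about (1.3, 3.8) to (4.0, 3.5), a distance of √(2.7² + 0.3²) ≈ 2.7.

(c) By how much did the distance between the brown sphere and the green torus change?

-1.0

Before: roughly 4.9 units apart; after: 3.9. That's 1.0 units closer together.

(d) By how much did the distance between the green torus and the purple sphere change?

+2.4

They were about 5.0 units apart before and 7.4 after — 2.4 units further apart.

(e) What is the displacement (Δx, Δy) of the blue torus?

(2.5, 2.1)

The blue torus was at about (8.8, 2.5) and moved to about (11.3, 4.6).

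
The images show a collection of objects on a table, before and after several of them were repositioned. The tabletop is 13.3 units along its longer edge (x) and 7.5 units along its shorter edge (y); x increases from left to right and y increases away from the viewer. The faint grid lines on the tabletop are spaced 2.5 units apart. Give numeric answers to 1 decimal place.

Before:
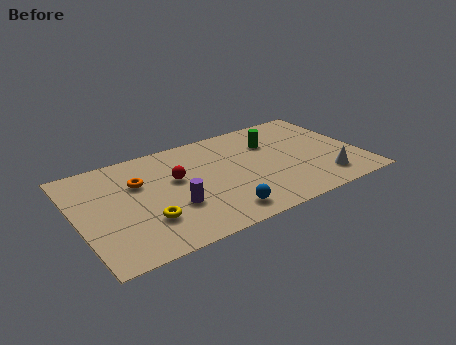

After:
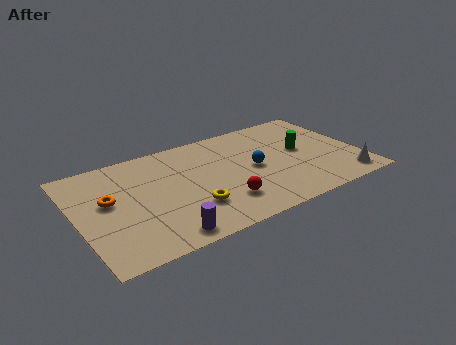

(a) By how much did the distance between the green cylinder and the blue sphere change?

-2.7

Before: roughly 5.1 units apart; after: 2.4. That's 2.7 units closer together.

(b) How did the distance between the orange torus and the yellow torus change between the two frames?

+1.4

Before: roughly 2.8 units apart; after: 4.2. That's 1.4 units further apart.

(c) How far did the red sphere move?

3.2

From (4.7, 4.5) to (6.5, 1.9), the red sphere covered √(1.8² + 2.6²) ≈ 3.2 units.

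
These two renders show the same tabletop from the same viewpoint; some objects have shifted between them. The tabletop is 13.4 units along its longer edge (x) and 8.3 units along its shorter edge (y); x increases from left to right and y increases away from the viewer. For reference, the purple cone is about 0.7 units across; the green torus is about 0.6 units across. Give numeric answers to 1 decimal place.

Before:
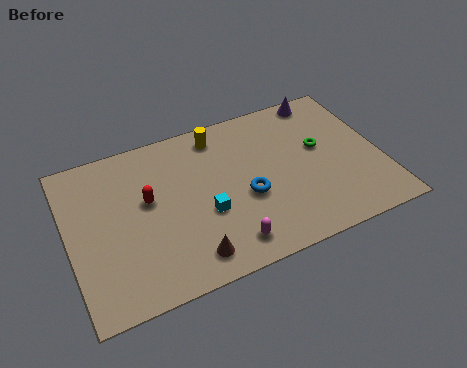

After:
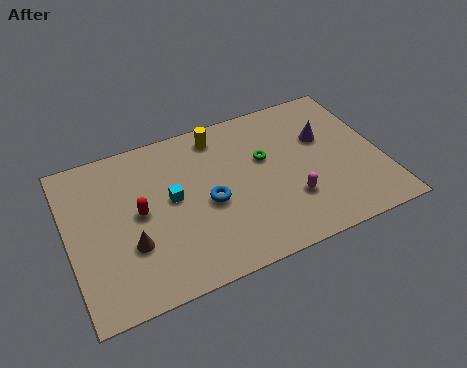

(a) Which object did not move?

the yellow cylinder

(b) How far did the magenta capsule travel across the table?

3.1

The magenta capsule moved from about (6.4, 1.3) to (9.3, 2.5), a distance of √(2.9² + 1.2²) ≈ 3.1.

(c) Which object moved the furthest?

the magenta capsule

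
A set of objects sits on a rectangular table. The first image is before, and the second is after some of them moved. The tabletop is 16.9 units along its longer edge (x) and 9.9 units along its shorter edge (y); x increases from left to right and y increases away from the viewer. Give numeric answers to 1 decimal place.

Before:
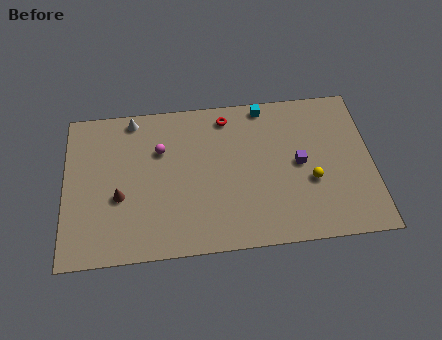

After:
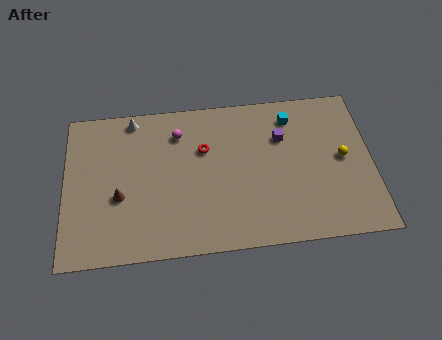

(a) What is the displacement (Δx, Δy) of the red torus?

(-1.3, -2.0)

From the two frames, the red torus sits at roughly (9.0, 8.5) before and (7.7, 6.5) after.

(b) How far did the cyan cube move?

1.7

The cyan cube was near (11.1, 9.0) before and (12.6, 8.1) after, so it travelled √(1.5² + 0.9²) ≈ 1.7 units.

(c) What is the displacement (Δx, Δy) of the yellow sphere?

(1.8, 1.3)

From the two frames, the yellow sphere sits at roughly (13.5, 3.8) before and (15.3, 5.1) after.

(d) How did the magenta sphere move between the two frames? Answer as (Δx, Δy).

(1.0, 1.0)

The magenta sphere was at about (5.3, 6.7) and moved to about (6.3, 7.7).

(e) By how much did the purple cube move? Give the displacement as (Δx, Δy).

(-0.9, 1.8)

The purple cube started near (12.9, 5.0) and ended near (12.0, 6.8).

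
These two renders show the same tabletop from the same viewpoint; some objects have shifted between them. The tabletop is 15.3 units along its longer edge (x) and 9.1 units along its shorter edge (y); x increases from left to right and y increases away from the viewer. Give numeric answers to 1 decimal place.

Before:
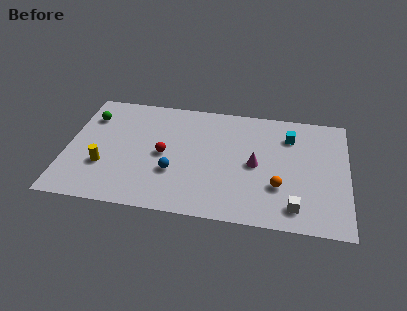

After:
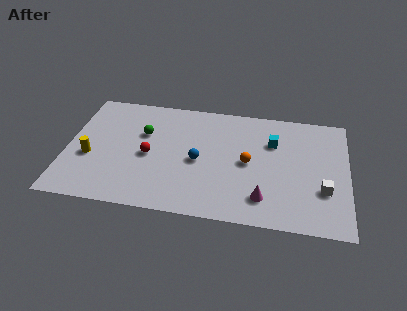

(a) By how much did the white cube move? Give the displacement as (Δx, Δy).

(1.5, 1.5)

From the two frames, the white cube sits at roughly (12.5, 1.5) before and (14.0, 3.0) after.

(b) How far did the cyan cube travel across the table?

1.1

From (12.1, 6.9) to (11.2, 6.3), the cyan cube covered √(0.9² + 0.6²) ≈ 1.1 units.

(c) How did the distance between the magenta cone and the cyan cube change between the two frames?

+1.3

The distance was about 3.1 in the first image and 4.4 in the second, so they moved 1.3 units further apart.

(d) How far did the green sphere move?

3.1

The green sphere was near (1.1, 6.8) before and (4.1, 5.9) after, so it travelled √(3.0² + 0.9²) ≈ 3.1 units.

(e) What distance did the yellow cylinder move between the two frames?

1.0

The yellow cylinder was near (2.1, 3.0) before and (1.3, 3.6) after, so it travelled √(0.8² + 0.6²) ≈ 1.0 units.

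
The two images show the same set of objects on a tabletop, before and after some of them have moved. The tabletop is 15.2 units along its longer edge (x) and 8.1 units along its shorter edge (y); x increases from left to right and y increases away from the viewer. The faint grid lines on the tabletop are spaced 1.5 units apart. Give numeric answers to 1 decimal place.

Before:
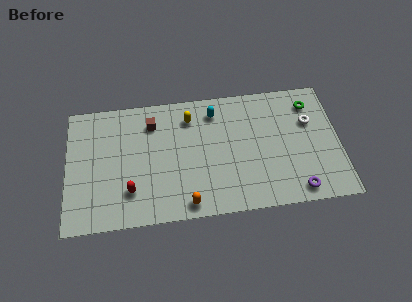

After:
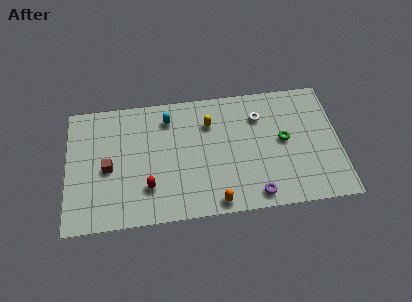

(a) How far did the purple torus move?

2.3

From (12.7, 1.0) to (10.4, 1.0), the purple torus covered √(2.3² + 0.0²) ≈ 2.3 units.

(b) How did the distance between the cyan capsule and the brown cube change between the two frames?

+0.9

They were about 3.5 units apart before and 4.4 after — 0.9 units further apart.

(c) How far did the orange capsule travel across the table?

1.6

The orange capsule moved from about (6.6, 0.9) to (8.2, 0.8), a distance of √(1.6² + 0.1²) ≈ 1.6.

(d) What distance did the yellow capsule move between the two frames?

1.2

The yellow capsule was near (6.9, 6.4) before and (8.0, 5.9) after, so it travelled √(1.1² + 0.5²) ≈ 1.2 units.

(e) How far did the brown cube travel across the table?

3.6

The brown cube moved from about (4.8, 6.3) to (2.3, 3.7), a distance of √(2.5² + 2.6²) ≈ 3.6.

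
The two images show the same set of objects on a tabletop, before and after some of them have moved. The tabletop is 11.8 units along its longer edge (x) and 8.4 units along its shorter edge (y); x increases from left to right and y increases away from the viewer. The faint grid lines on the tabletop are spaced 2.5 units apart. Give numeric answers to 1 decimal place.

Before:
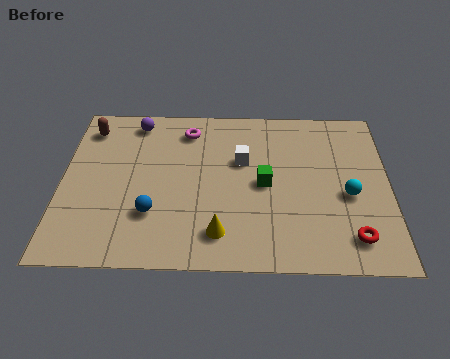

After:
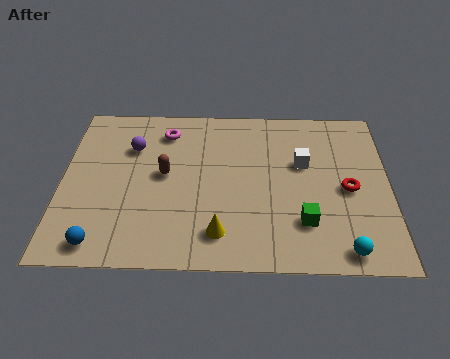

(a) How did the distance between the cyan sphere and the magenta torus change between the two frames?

+2.0

Before: roughly 6.7 units apart; after: 8.7. That's 2.0 units further apart.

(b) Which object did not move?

the yellow cone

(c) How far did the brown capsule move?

3.7

From (0.9, 6.9) to (3.7, 4.5), the brown capsule covered √(2.8² + 2.4²) ≈ 3.7 units.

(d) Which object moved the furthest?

the brown capsule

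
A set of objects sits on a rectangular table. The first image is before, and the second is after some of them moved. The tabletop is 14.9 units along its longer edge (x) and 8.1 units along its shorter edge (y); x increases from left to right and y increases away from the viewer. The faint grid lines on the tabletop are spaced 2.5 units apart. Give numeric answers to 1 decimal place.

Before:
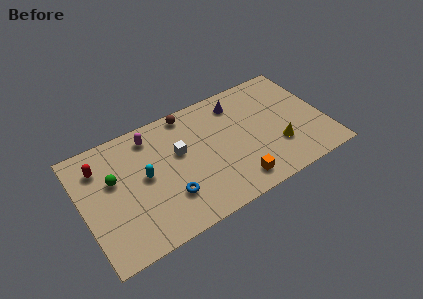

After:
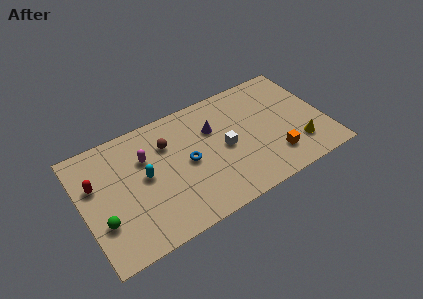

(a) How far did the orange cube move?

2.6

The orange cube moved from about (9.0, 1.3) to (11.5, 1.9), a distance of √(2.5² + 0.6²) ≈ 2.6.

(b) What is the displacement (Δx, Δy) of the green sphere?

(-1.0, -2.4)

The green sphere was at about (2.0, 5.0) and moved to about (1.0, 2.6).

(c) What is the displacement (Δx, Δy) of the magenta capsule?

(-0.5, -1.3)

From the two frames, the magenta capsule sits at roughly (4.5, 6.8) before and (4.0, 5.5) after.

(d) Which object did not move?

the cyan capsule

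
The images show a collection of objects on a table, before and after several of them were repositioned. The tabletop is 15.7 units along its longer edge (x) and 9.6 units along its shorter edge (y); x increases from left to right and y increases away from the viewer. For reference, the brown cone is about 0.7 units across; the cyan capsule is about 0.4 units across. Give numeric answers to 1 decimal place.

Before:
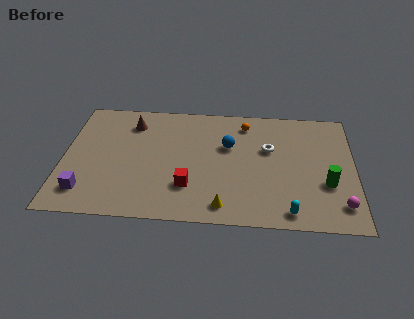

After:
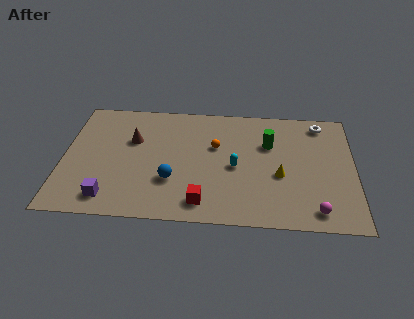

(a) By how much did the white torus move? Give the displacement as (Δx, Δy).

(2.8, 2.3)

The white torus started near (11.1, 6.0) and ended near (13.9, 8.3).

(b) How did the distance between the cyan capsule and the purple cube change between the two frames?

-3.6

The distance was about 10.9 in the first image and 7.3 in the second, so they moved 3.6 units closer together.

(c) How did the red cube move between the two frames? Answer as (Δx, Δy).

(0.8, -1.2)

From the two frames, the red cube sits at roughly (6.8, 2.7) before and (7.6, 1.5) after.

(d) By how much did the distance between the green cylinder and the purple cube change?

-3.2

Before: roughly 13.0 units apart; after: 9.8. That's 3.2 units closer together.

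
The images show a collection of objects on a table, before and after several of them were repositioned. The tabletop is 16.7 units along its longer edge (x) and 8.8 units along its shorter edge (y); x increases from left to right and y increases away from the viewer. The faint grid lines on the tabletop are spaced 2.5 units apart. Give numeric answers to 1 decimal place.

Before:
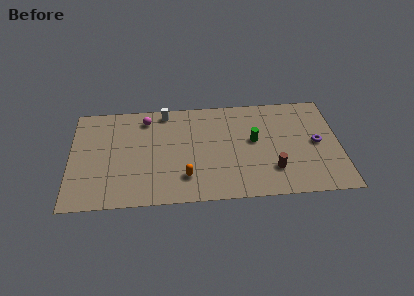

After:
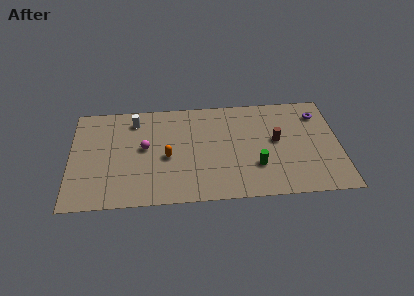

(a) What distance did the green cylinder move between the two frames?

2.2

The green cylinder was near (11.4, 4.9) before and (11.5, 2.7) after, so it travelled √(0.1² + 2.2²) ≈ 2.2 units.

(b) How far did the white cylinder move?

2.0

From (5.9, 7.8) to (4.0, 7.2), the white cylinder covered √(1.9² + 0.6²) ≈ 2.0 units.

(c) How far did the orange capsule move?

2.1

The orange capsule moved from about (7.1, 2.1) to (6.0, 3.9), a distance of √(1.1² + 1.8²) ≈ 2.1.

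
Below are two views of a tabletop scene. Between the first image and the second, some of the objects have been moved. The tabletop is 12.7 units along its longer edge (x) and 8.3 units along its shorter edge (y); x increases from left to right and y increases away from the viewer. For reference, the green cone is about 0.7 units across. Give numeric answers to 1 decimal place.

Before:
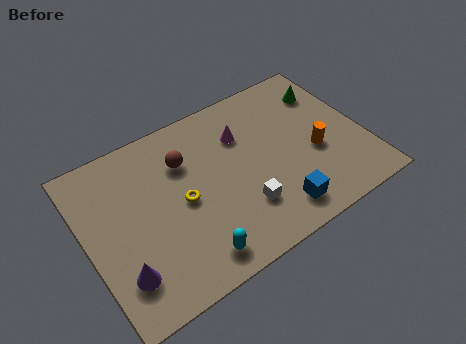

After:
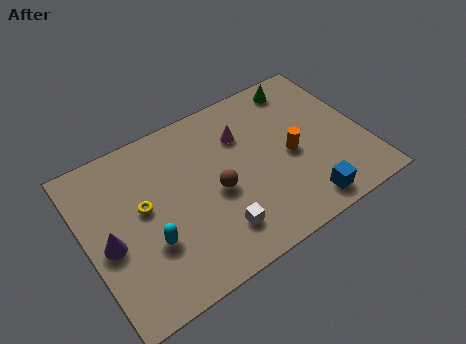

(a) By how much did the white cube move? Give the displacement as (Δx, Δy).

(-1.3, -0.5)

From the two frames, the white cube sits at roughly (6.8, 2.3) before and (5.5, 1.8) after.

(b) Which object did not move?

the magenta cone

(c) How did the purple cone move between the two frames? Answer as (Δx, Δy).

(-0.3, 1.7)

From the two frames, the purple cone sits at roughly (1.2, 2.0) before and (0.9, 3.7) after.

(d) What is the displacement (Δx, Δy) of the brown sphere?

(1.1, -2.2)

From the two frames, the brown sphere sits at roughly (4.7, 5.9) before and (5.8, 3.7) after.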